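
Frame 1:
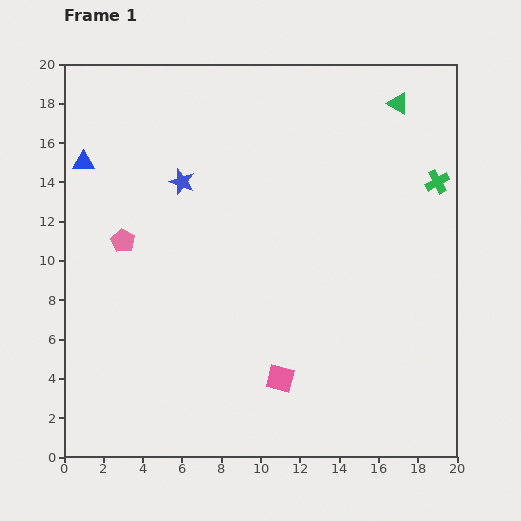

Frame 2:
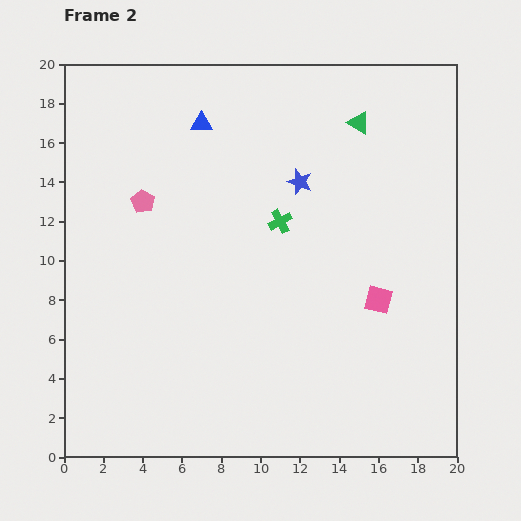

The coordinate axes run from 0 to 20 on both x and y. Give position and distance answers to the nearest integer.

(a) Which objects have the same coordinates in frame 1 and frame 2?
none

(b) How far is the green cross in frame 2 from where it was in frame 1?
8

The green cross moved from (19, 14) to (11, 12), a distance of √(8² + 2²) ≈ 8.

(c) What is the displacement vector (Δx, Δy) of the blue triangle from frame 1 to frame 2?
(6, 2)

The blue triangle was at (1, 15) in frame 1 and (7, 17) in frame 2.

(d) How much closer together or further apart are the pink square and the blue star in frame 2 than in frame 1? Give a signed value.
-4

Distance in frame 1: 11. Distance in frame 2: 7.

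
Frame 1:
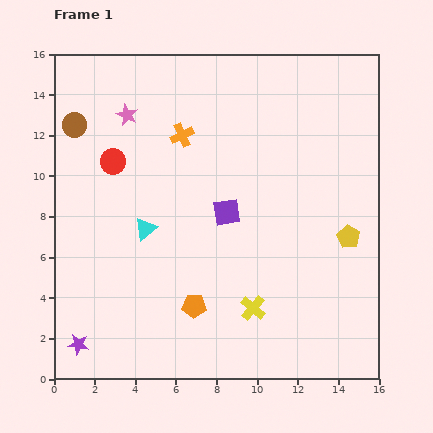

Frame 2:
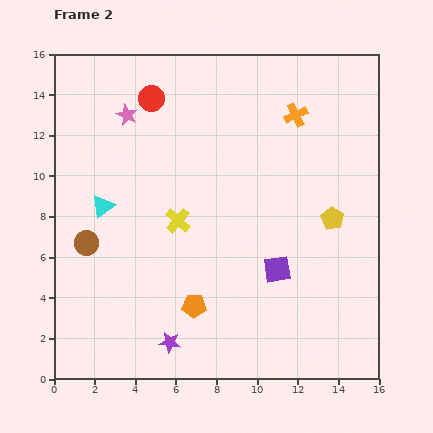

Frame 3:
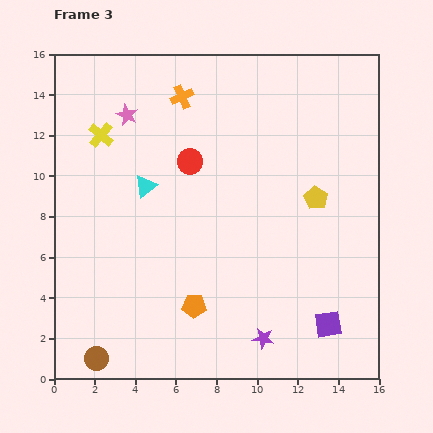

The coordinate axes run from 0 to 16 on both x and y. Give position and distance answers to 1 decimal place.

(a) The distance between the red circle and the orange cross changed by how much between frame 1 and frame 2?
+3.5

Distance in frame 1: 3.6. Distance in frame 2: 7.1.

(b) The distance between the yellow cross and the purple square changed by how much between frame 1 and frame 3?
+9.7

Distance in frame 1: 4.9. Distance in frame 3: 14.6.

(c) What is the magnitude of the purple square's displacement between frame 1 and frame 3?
7.4

The purple square moved from (8.5, 8.2) to (13.5, 2.7), a distance of √(5.0² + 5.5²) ≈ 7.4.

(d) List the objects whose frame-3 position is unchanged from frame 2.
the pink star, the orange pentagon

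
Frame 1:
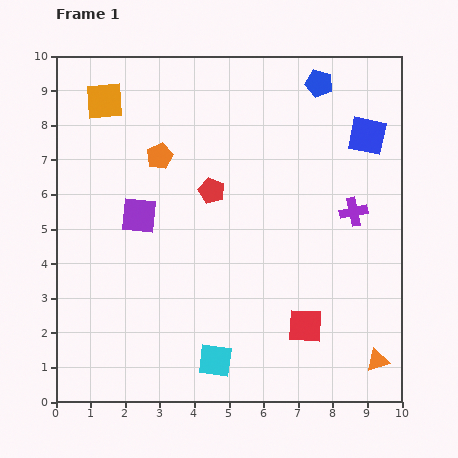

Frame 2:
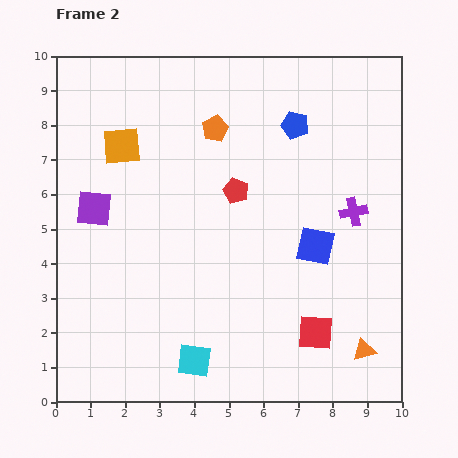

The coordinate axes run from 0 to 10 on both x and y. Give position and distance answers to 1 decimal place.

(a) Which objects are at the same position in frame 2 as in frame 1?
the purple cross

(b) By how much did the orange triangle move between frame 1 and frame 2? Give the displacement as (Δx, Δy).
(-0.4, 0.3)

The orange triangle was at (9.3, 1.2) in frame 1 and (8.9, 1.5) in frame 2.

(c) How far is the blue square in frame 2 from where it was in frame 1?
3.5

The blue square moved from (9.0, 7.7) to (7.5, 4.5), a distance of √(1.5² + 3.2²) ≈ 3.5.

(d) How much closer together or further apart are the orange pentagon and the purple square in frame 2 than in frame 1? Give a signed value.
+2.4

Distance in frame 1: 1.8. Distance in frame 2: 4.2.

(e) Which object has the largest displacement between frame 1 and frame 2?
the blue square

(moved 3.5; next 1.8)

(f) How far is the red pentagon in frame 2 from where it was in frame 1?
0.7

The red pentagon moved from (4.5, 6.1) to (5.2, 6.1), a distance of √(0.7² + 0.0²) ≈ 0.7.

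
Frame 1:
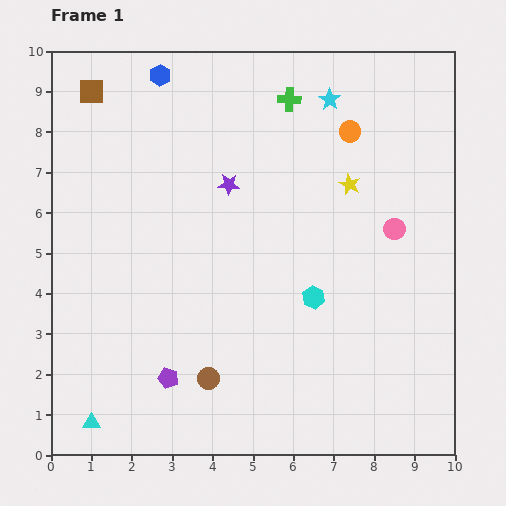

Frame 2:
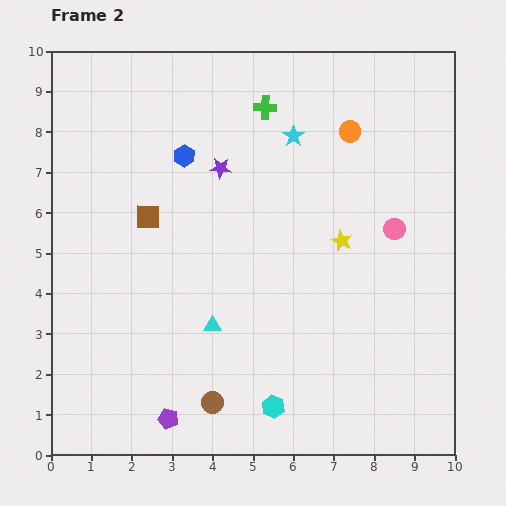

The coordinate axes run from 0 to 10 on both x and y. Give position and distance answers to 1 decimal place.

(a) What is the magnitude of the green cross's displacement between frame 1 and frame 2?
0.6

The green cross moved from (5.9, 8.8) to (5.3, 8.6), a distance of √(0.6² + 0.2²) ≈ 0.6.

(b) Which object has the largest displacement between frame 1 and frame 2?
the cyan triangle

(moved 3.8; next 3.4)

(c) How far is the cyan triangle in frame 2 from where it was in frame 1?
3.8

The cyan triangle moved from (1.0, 0.8) to (4.0, 3.2), a distance of √(3.0² + 2.4²) ≈ 3.8.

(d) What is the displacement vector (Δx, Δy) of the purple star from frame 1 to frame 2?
(-0.2, 0.4)

The purple star was at (4.4, 6.7) in frame 1 and (4.2, 7.1) in frame 2.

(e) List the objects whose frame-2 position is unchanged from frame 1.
the orange circle, the pink circle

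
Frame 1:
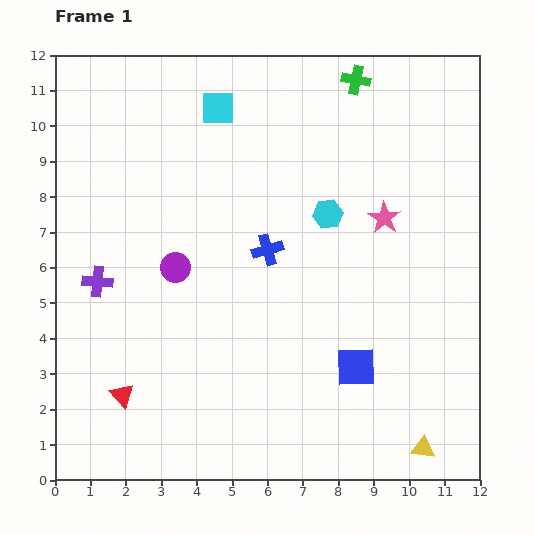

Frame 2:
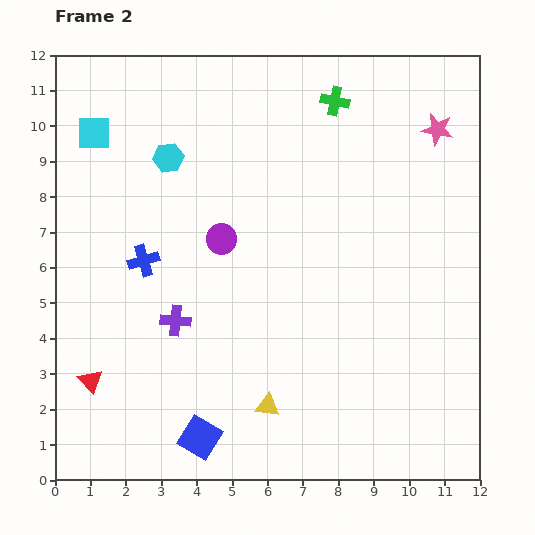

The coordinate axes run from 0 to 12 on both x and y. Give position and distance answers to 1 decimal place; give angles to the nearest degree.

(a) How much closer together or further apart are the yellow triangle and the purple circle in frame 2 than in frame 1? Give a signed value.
-3.8

Distance in frame 1: 8.7. Distance in frame 2: 4.9.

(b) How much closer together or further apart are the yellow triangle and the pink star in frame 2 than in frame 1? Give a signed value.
+2.6

Distance in frame 1: 6.6. Distance in frame 2: 9.2.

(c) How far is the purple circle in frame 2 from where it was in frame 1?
1.5

The purple circle moved from (3.4, 6.0) to (4.7, 6.8), a distance of √(1.3² + 0.8²) ≈ 1.5.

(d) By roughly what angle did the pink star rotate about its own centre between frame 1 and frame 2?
23° counter-clockwise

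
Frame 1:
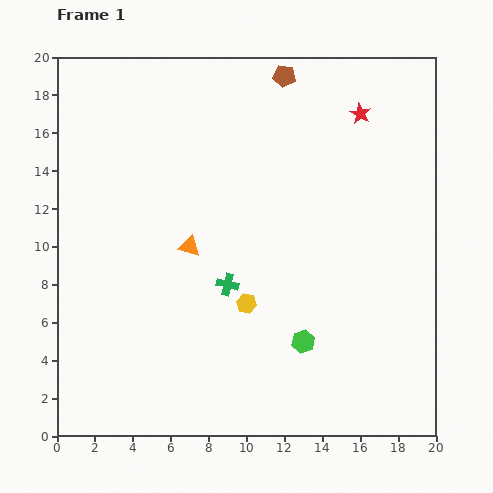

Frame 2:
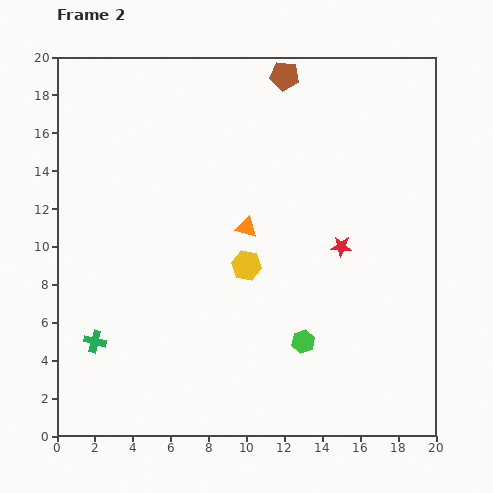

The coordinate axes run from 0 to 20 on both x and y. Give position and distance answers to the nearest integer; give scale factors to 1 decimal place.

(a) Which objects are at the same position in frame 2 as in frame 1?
the green hexagon, the brown pentagon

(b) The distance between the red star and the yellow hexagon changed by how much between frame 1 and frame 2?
-7

Distance in frame 1: 12. Distance in frame 2: 5.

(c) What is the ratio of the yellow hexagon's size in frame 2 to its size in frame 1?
1.5×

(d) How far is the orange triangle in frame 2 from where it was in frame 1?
3

The orange triangle moved from (7, 10) to (10, 11), a distance of √(3² + 1²) ≈ 3.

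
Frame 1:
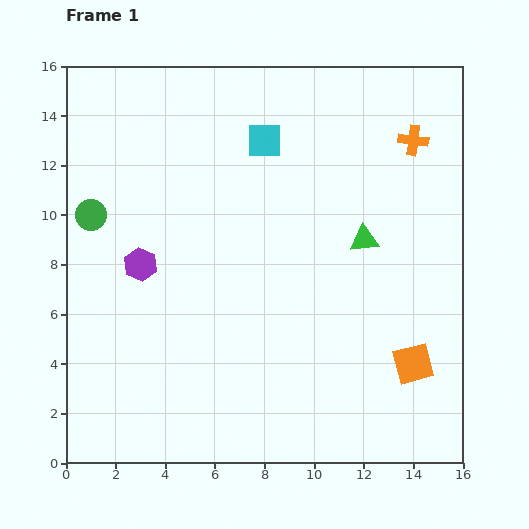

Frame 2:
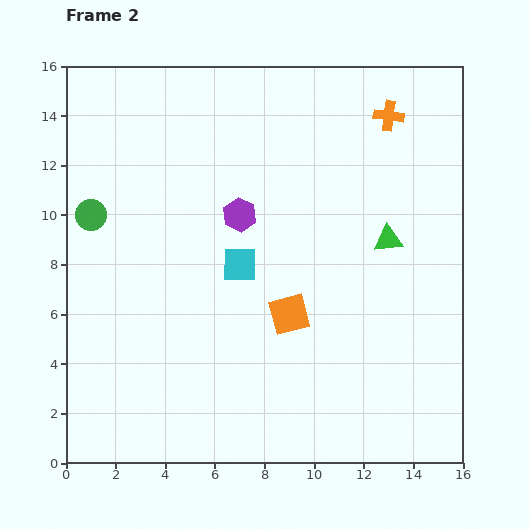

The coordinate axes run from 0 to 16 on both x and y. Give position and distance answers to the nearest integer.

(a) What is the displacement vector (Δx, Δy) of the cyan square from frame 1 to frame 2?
(-1, -5)

The cyan square was at (8, 13) in frame 1 and (7, 8) in frame 2.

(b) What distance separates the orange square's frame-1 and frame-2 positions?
5

The orange square moved from (14, 4) to (9, 6), a distance of √(5² + 2²) ≈ 5.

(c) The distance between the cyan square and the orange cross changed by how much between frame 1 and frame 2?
+2

Distance in frame 1: 6. Distance in frame 2: 8.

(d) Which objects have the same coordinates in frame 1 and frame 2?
the green circle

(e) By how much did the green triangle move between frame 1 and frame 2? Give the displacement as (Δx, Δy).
(1, 0)

The green triangle was at (12, 9) in frame 1 and (13, 9) in frame 2.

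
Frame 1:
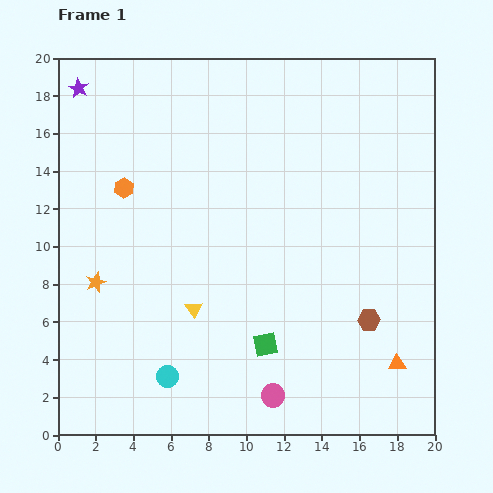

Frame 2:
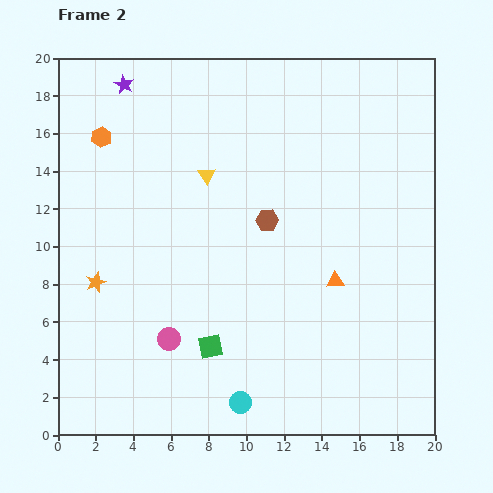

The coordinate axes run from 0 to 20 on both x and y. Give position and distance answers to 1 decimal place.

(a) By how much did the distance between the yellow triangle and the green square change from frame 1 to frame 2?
+4.9

Distance in frame 1: 4.2. Distance in frame 2: 9.1.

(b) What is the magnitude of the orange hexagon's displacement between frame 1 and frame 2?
3.0

The orange hexagon moved from (3.5, 13.1) to (2.3, 15.8), a distance of √(1.2² + 2.7²) ≈ 3.0.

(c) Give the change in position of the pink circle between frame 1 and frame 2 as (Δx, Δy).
(-5.5, 3.0)

The pink circle was at (11.4, 2.1) in frame 1 and (5.9, 5.1) in frame 2.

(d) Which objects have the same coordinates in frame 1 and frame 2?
the orange star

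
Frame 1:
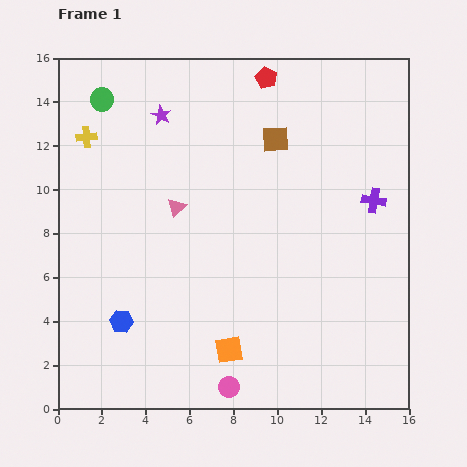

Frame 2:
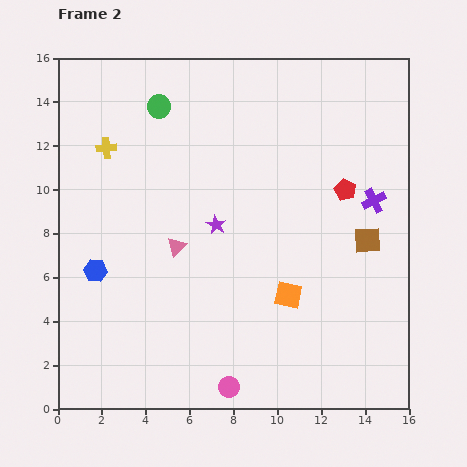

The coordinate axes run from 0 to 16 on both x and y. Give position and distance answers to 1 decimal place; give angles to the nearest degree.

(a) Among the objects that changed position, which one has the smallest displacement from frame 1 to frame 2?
the yellow cross

(moved 1.0)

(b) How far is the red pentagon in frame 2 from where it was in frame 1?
6.2

The red pentagon moved from (9.5, 15.1) to (13.1, 10.0), a distance of √(3.6² + 5.1²) ≈ 6.2.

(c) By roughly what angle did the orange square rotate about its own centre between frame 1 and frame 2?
22° clockwise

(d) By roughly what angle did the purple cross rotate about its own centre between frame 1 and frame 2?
36° counter-clockwise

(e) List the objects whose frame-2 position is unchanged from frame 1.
the pink circle, the purple cross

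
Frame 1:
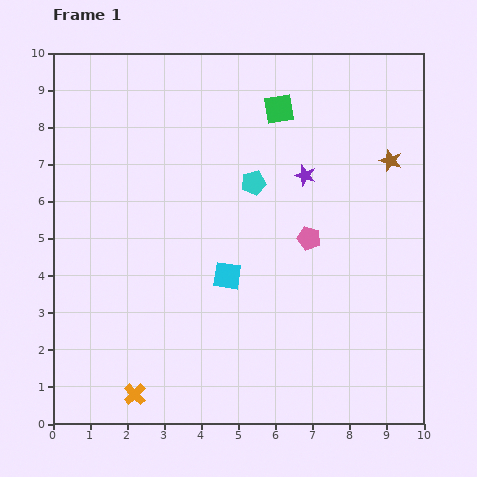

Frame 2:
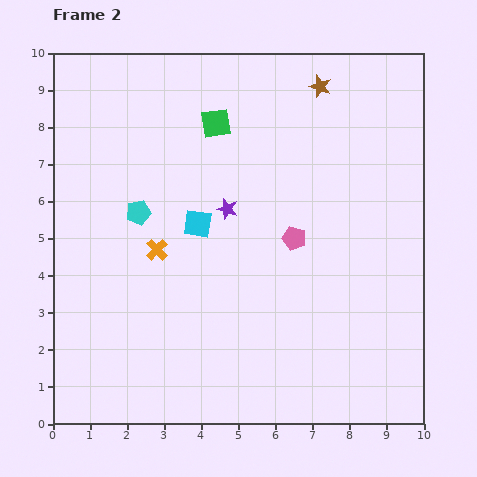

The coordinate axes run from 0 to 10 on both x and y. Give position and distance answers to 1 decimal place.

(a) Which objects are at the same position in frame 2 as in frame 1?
none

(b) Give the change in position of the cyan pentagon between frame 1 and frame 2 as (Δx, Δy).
(-3.1, -0.8)

The cyan pentagon was at (5.4, 6.5) in frame 1 and (2.3, 5.7) in frame 2.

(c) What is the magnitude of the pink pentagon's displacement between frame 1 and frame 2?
0.4

The pink pentagon moved from (6.9, 5.0) to (6.5, 5.0), a distance of √(0.4² + 0.0²) ≈ 0.4.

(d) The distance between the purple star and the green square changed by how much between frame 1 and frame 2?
+0.4

Distance in frame 1: 1.9. Distance in frame 2: 2.3.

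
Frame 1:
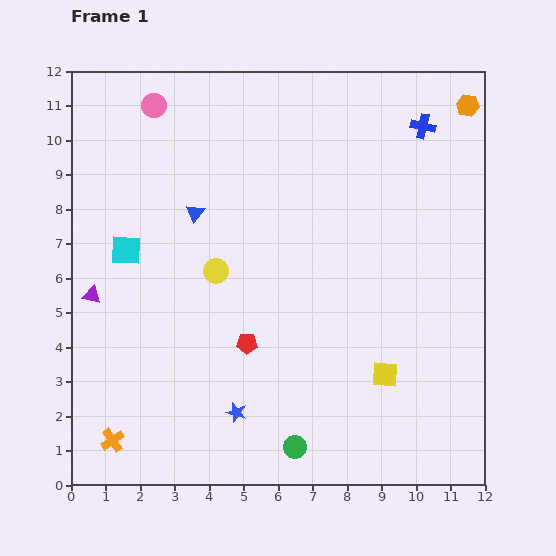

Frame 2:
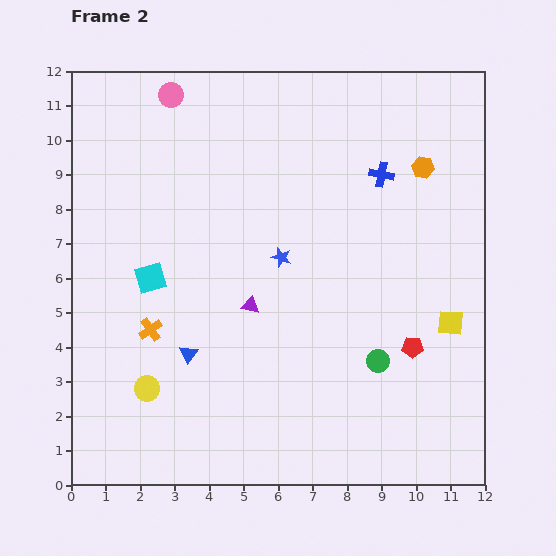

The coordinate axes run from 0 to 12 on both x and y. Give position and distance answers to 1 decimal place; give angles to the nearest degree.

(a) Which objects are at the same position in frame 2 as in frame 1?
none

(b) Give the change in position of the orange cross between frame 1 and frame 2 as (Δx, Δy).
(1.1, 3.2)

The orange cross was at (1.2, 1.3) in frame 1 and (2.3, 4.5) in frame 2.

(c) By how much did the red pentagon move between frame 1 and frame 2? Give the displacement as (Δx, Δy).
(4.8, -0.1)

The red pentagon was at (5.1, 4.1) in frame 1 and (9.9, 4.0) in frame 2.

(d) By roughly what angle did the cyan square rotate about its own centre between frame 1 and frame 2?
18° counter-clockwise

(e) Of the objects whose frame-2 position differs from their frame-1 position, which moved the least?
the pink circle

(moved 0.6)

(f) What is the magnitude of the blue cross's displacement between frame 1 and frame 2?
1.8

The blue cross moved from (10.2, 10.4) to (9.0, 9.0), a distance of √(1.2² + 1.4²) ≈ 1.8.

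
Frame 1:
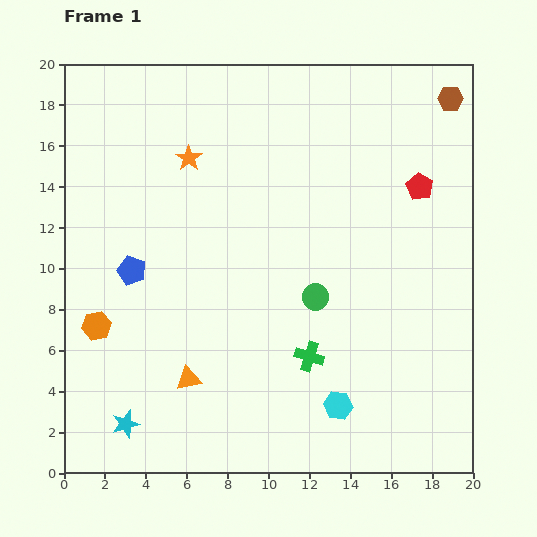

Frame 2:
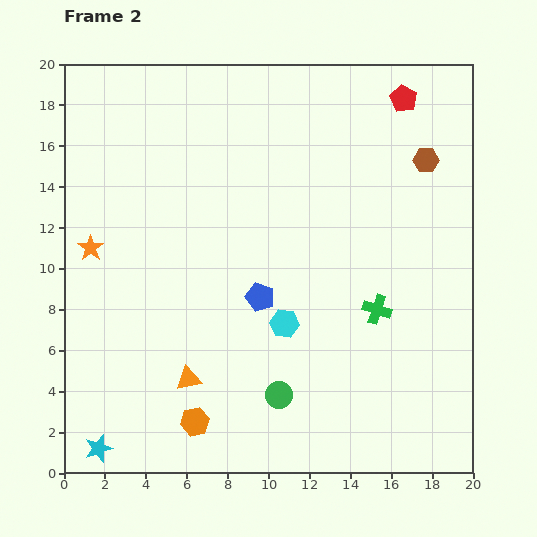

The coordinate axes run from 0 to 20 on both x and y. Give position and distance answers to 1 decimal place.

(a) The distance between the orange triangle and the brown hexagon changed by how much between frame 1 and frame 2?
-2.9

Distance in frame 1: 18.7. Distance in frame 2: 15.8.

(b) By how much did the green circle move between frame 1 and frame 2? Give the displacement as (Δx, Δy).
(-1.8, -4.8)

The green circle was at (12.3, 8.6) in frame 1 and (10.5, 3.8) in frame 2.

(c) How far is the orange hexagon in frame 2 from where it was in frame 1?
6.7

The orange hexagon moved from (1.6, 7.2) to (6.4, 2.5), a distance of √(4.8² + 4.7²) ≈ 6.7.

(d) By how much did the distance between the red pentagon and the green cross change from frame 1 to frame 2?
+0.5

Distance in frame 1: 9.9. Distance in frame 2: 10.4.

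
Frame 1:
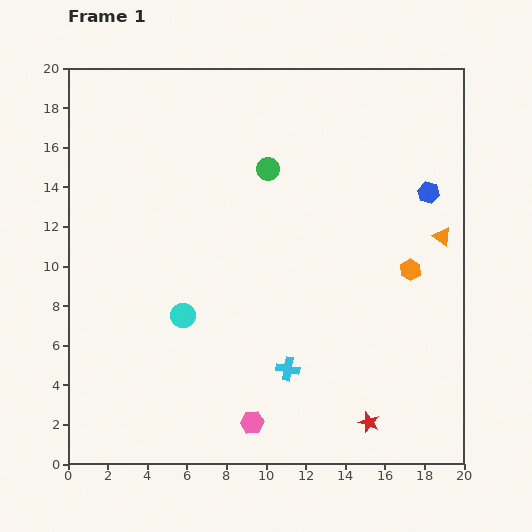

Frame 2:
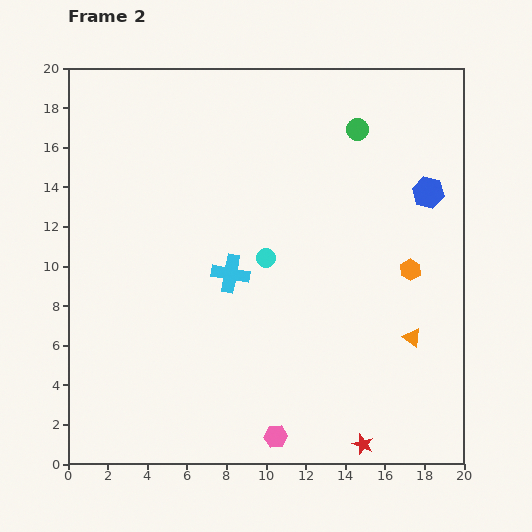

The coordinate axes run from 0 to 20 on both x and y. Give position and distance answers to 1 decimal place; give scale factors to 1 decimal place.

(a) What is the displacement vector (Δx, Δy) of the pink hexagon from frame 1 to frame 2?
(1.2, -0.7)

The pink hexagon was at (9.3, 2.1) in frame 1 and (10.5, 1.4) in frame 2.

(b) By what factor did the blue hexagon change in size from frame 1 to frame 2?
1.5×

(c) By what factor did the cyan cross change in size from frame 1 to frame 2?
1.6×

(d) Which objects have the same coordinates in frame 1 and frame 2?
the blue hexagon, the orange hexagon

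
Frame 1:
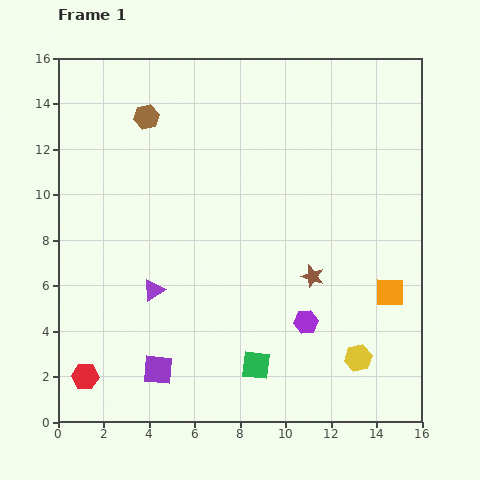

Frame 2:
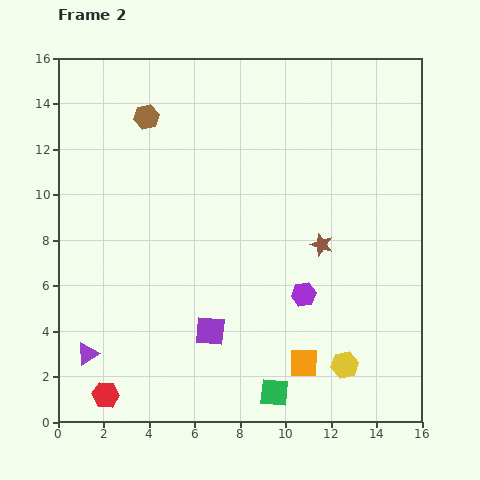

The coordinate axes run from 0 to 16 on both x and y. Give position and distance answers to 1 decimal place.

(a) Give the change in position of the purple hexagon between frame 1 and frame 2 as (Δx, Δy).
(-0.1, 1.2)

The purple hexagon was at (10.9, 4.4) in frame 1 and (10.8, 5.6) in frame 2.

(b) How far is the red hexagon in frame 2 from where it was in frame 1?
1.2

The red hexagon moved from (1.2, 2.0) to (2.1, 1.2), a distance of √(0.9² + 0.8²) ≈ 1.2.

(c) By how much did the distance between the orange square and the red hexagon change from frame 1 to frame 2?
-5.1

Distance in frame 1: 13.9. Distance in frame 2: 8.8.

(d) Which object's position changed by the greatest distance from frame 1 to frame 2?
the orange square

(moved 4.9; next 4.0)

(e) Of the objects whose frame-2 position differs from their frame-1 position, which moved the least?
the yellow hexagon

(moved 0.7)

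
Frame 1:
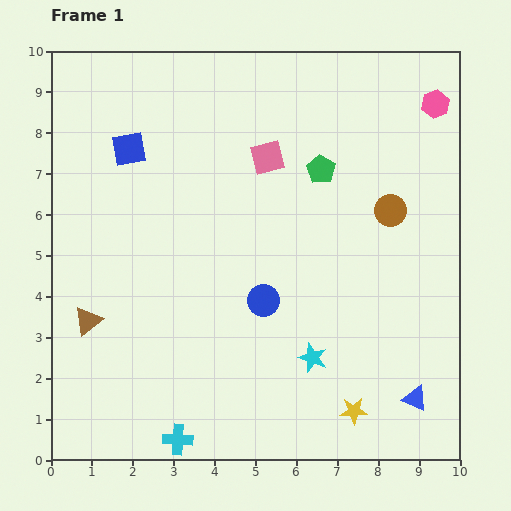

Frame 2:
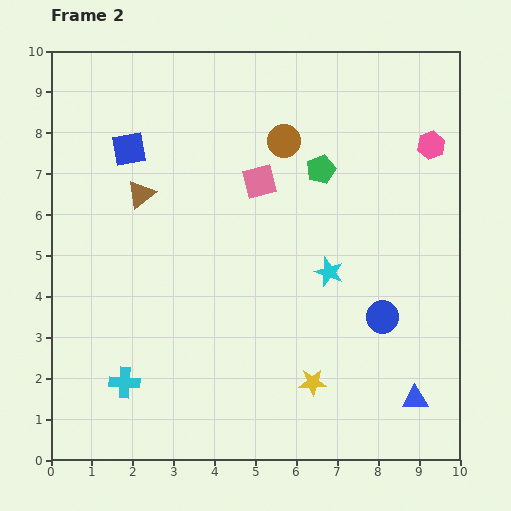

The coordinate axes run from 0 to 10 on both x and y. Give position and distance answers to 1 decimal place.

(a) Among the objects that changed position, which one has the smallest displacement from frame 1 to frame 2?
the pink square

(moved 0.6)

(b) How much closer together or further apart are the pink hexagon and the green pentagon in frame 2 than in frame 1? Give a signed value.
-0.4

Distance in frame 1: 3.2. Distance in frame 2: 2.8.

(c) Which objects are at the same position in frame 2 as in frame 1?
the blue triangle, the blue square, the green pentagon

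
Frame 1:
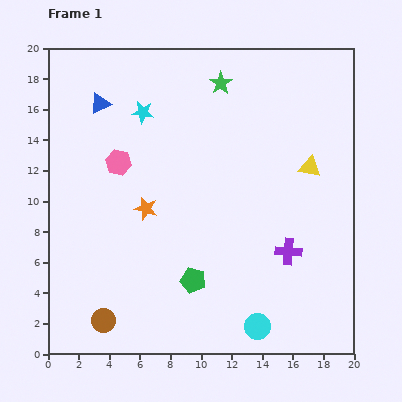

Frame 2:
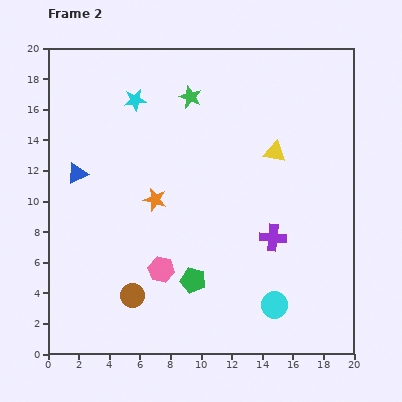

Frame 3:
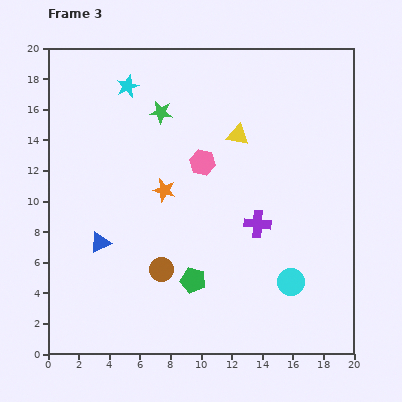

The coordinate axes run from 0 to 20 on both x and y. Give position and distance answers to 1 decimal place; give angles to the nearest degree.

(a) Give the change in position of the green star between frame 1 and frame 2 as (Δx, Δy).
(-2.0, -0.9)

The green star was at (11.3, 17.7) in frame 1 and (9.3, 16.8) in frame 2.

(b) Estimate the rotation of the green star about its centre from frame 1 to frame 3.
31° counter-clockwise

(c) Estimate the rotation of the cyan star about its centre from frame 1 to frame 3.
30° counter-clockwise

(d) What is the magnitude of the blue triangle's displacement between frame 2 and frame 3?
4.7

The blue triangle moved from (1.9, 11.8) to (3.4, 7.3), a distance of √(1.5² + 4.5²) ≈ 4.7.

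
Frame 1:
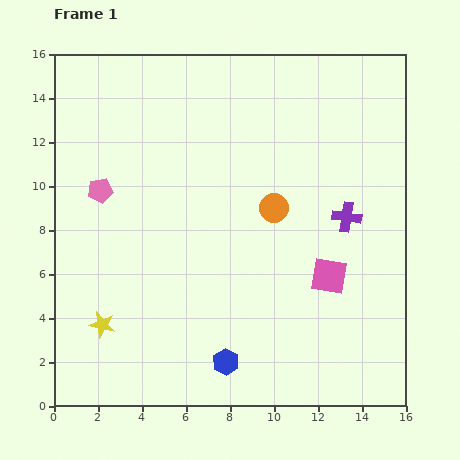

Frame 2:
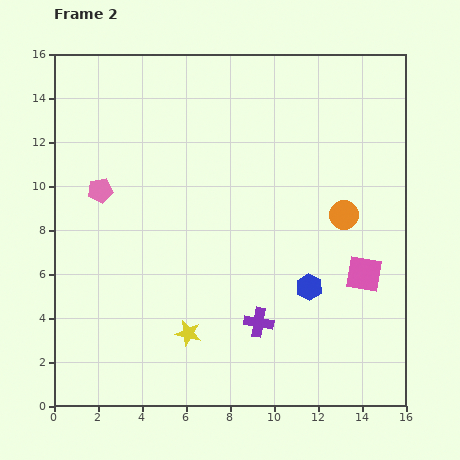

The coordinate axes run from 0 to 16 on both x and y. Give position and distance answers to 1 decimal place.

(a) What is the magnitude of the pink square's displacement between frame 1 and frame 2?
1.6

The pink square moved from (12.5, 5.9) to (14.1, 6.0), a distance of √(1.6² + 0.1²) ≈ 1.6.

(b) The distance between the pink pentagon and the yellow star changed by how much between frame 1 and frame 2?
+1.5

Distance in frame 1: 6.1. Distance in frame 2: 7.6.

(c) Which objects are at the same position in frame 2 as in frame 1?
the pink pentagon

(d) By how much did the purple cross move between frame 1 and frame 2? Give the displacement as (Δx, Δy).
(-4.0, -4.8)

The purple cross was at (13.3, 8.6) in frame 1 and (9.3, 3.8) in frame 2.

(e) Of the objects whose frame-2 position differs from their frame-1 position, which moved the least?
the pink square

(moved 1.6)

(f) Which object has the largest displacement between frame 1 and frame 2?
the purple cross

(moved 6.2; next 5.1)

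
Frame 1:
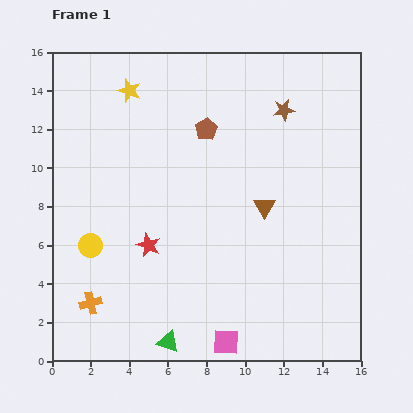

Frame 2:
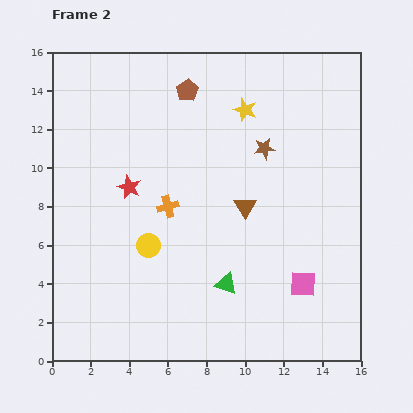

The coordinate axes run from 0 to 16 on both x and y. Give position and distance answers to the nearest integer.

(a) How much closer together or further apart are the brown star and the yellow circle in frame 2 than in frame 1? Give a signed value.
-4

Distance in frame 1: 12. Distance in frame 2: 8.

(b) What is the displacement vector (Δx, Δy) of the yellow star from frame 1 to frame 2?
(6, -1)

The yellow star was at (4, 14) in frame 1 and (10, 13) in frame 2.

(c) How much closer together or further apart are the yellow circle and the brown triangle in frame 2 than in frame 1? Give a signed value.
-4

Distance in frame 1: 9. Distance in frame 2: 5.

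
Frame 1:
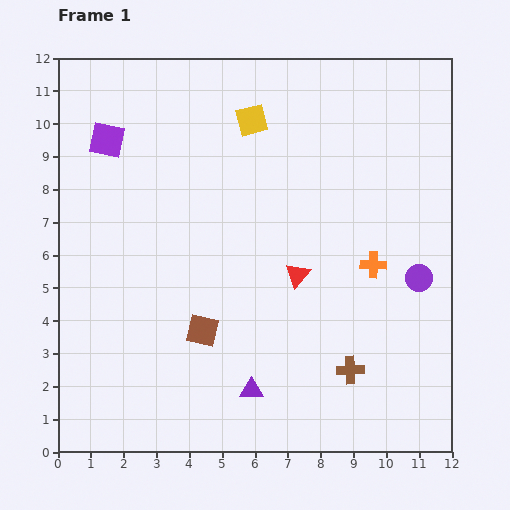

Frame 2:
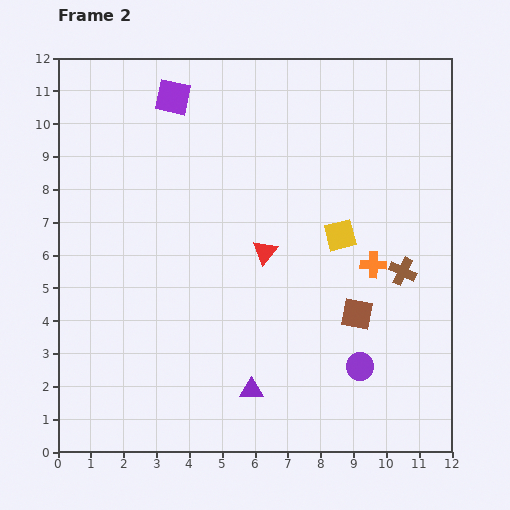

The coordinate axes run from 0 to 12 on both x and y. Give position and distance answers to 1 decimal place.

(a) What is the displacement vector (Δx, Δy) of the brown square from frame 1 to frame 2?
(4.7, 0.5)

The brown square was at (4.4, 3.7) in frame 1 and (9.1, 4.2) in frame 2.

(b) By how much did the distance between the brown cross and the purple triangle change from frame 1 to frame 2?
+2.7

Distance in frame 1: 3.1. Distance in frame 2: 5.8.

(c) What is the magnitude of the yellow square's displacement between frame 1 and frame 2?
4.4

The yellow square moved from (5.9, 10.1) to (8.6, 6.6), a distance of √(2.7² + 3.5²) ≈ 4.4.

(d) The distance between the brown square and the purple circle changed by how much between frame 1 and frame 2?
-5.2

Distance in frame 1: 6.8. Distance in frame 2: 1.6.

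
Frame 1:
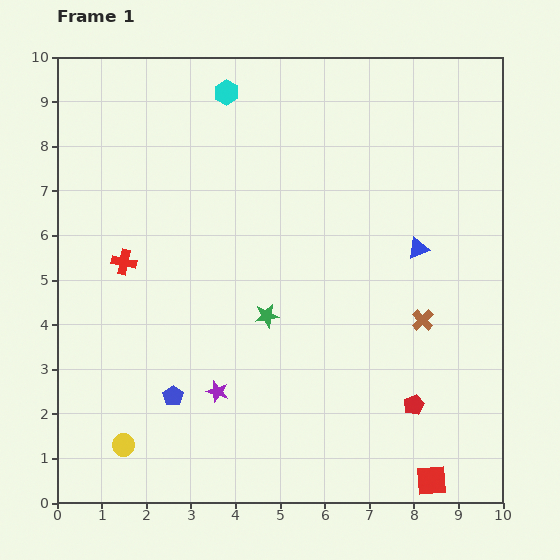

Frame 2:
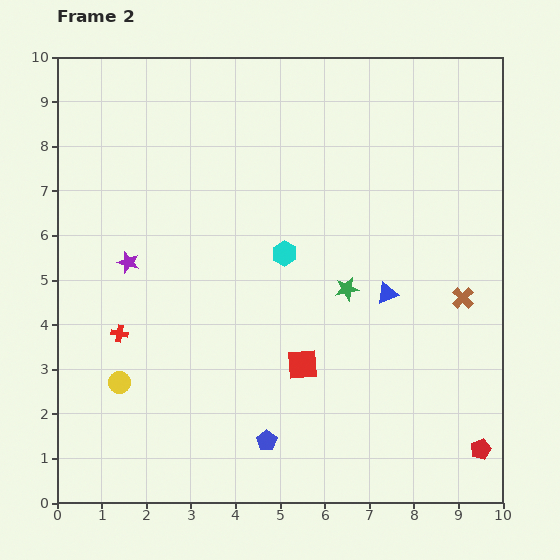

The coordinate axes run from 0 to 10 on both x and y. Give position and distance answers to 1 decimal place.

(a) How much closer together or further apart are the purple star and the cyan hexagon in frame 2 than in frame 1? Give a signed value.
-3.2

Distance in frame 1: 6.7. Distance in frame 2: 3.5.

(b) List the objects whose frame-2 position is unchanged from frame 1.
none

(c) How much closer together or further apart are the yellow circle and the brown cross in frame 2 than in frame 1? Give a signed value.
+0.6

Distance in frame 1: 7.3. Distance in frame 2: 7.9.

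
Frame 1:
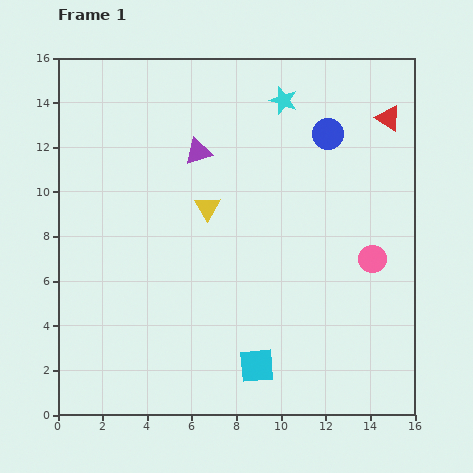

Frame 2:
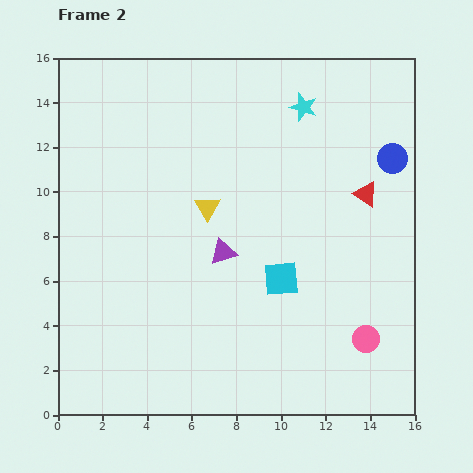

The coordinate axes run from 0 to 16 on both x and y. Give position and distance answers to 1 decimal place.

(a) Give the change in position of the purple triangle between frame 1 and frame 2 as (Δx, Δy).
(1.1, -4.5)

The purple triangle was at (6.3, 11.8) in frame 1 and (7.4, 7.3) in frame 2.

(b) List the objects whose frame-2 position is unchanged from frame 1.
the yellow triangle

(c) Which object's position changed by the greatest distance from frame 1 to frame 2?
the purple triangle

(moved 4.6; next 4.1)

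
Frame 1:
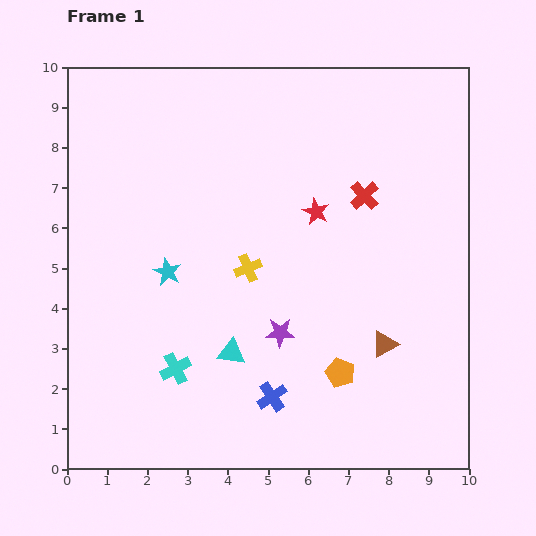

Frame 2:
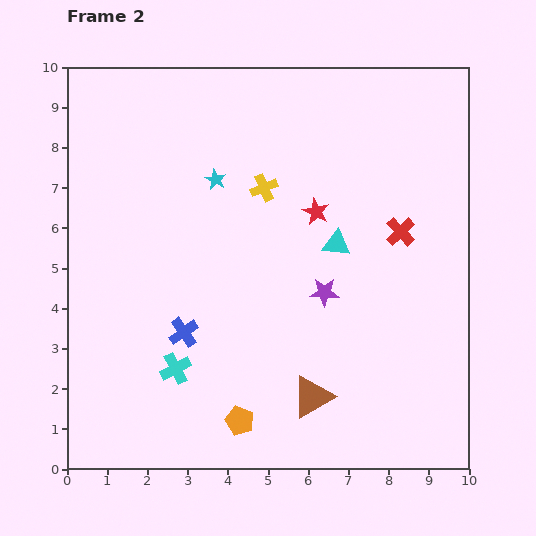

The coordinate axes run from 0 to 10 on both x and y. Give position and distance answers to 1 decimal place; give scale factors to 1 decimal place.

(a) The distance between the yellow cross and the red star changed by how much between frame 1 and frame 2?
-0.8

Distance in frame 1: 2.2. Distance in frame 2: 1.4.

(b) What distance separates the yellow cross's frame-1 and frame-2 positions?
2.0

The yellow cross moved from (4.5, 5.0) to (4.9, 7.0), a distance of √(0.4² + 2.0²) ≈ 2.0.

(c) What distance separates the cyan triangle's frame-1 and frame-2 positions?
3.7

The cyan triangle moved from (4.1, 2.9) to (6.7, 5.6), a distance of √(2.6² + 2.7²) ≈ 3.7.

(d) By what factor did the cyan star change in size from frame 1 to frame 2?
0.7×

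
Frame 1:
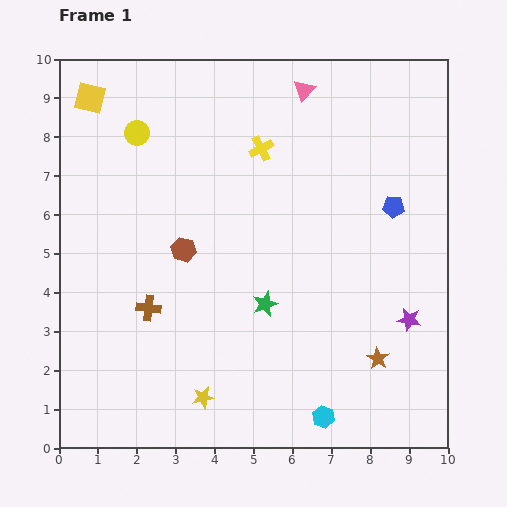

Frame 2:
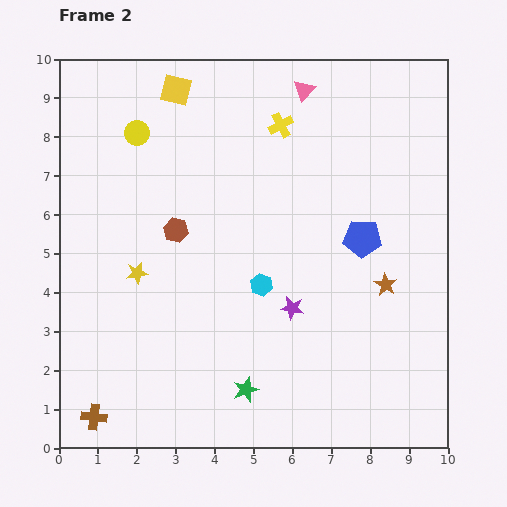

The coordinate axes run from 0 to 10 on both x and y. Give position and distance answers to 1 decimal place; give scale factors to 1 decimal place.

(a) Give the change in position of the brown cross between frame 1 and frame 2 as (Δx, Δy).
(-1.4, -2.8)

The brown cross was at (2.3, 3.6) in frame 1 and (0.9, 0.8) in frame 2.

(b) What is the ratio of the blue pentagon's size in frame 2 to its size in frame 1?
1.7×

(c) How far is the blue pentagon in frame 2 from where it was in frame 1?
1.1

The blue pentagon moved from (8.6, 6.2) to (7.8, 5.4), a distance of √(0.8² + 0.8²) ≈ 1.1.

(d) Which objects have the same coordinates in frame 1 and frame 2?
the pink triangle, the yellow circle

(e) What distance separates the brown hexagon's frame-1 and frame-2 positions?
0.5

The brown hexagon moved from (3.2, 5.1) to (3.0, 5.6), a distance of √(0.2² + 0.5²) ≈ 0.5.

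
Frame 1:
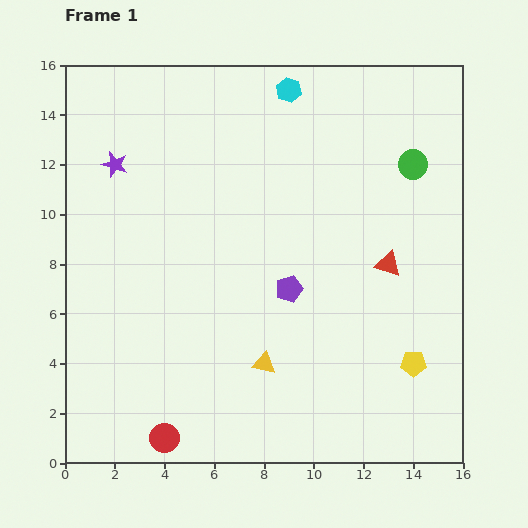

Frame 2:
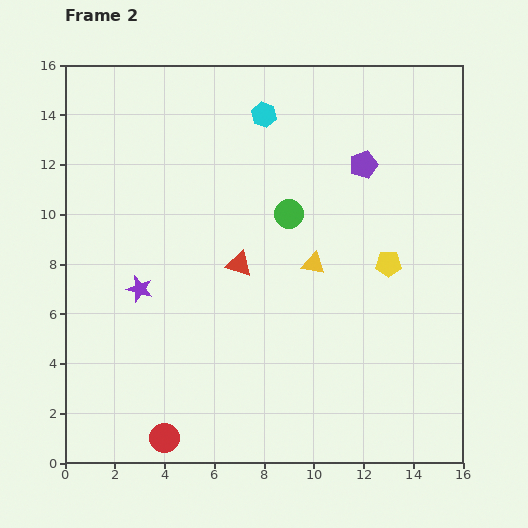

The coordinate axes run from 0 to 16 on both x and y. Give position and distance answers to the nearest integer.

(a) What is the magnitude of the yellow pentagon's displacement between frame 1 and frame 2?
4

The yellow pentagon moved from (14, 4) to (13, 8), a distance of √(1² + 4²) ≈ 4.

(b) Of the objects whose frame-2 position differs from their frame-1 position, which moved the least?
the cyan hexagon

(moved 1)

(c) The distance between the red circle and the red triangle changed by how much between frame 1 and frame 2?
-3

Distance in frame 1: 11. Distance in frame 2: 8.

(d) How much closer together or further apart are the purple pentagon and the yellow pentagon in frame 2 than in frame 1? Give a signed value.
-2

Distance in frame 1: 6. Distance in frame 2: 4.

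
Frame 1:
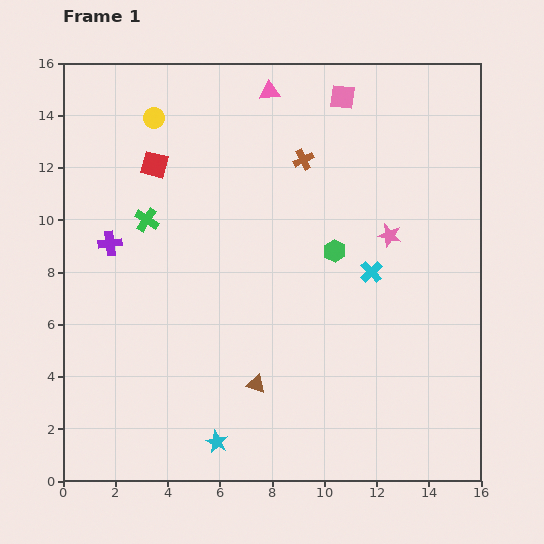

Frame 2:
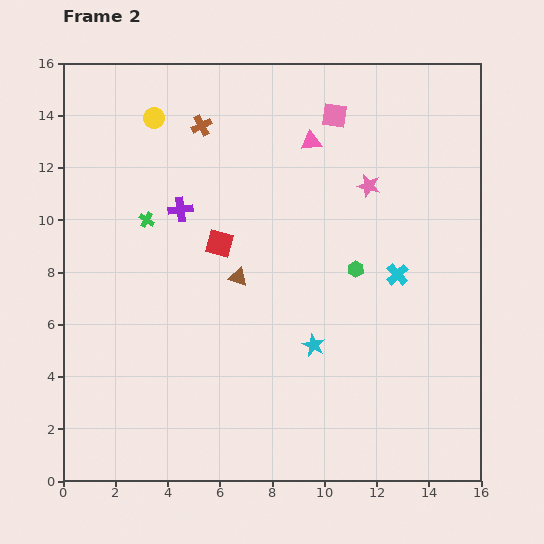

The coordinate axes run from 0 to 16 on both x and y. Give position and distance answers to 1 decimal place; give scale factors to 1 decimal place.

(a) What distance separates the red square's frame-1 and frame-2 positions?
3.9

The red square moved from (3.5, 12.1) to (6.0, 9.1), a distance of √(2.5² + 3.0²) ≈ 3.9.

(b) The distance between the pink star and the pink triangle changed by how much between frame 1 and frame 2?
-4.4

Distance in frame 1: 7.2. Distance in frame 2: 2.8.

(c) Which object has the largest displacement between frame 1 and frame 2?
the cyan star

(moved 5.2; next 4.2)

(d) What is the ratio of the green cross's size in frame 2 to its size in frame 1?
0.6×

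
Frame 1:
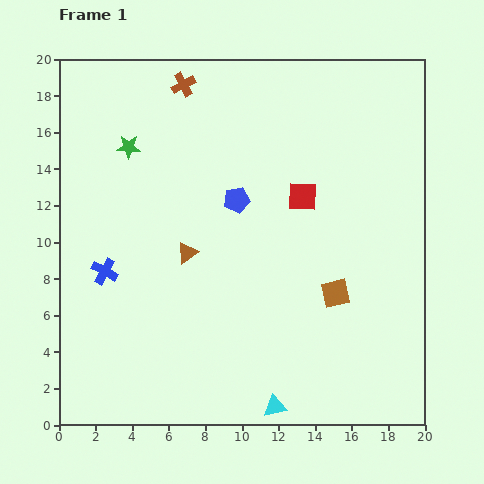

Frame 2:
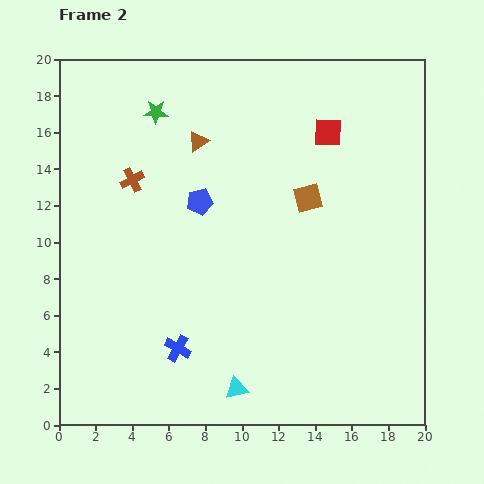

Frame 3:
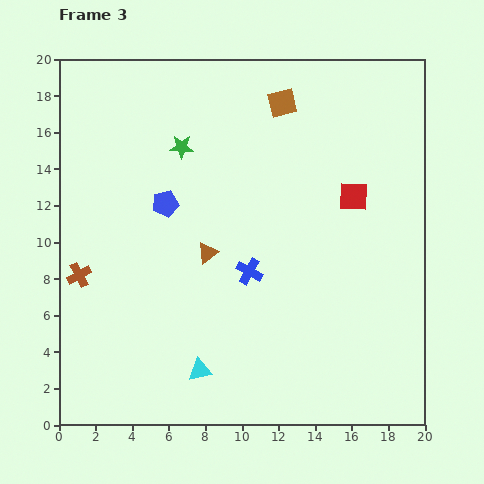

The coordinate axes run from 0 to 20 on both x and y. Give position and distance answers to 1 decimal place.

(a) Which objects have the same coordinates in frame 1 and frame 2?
none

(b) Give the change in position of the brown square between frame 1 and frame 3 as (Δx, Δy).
(-2.9, 10.4)

The brown square was at (15.1, 7.2) in frame 1 and (12.2, 17.6) in frame 3.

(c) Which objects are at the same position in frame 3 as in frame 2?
none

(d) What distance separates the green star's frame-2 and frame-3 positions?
2.4

The green star moved from (5.3, 17.1) to (6.7, 15.2), a distance of √(1.4² + 1.9²) ≈ 2.4.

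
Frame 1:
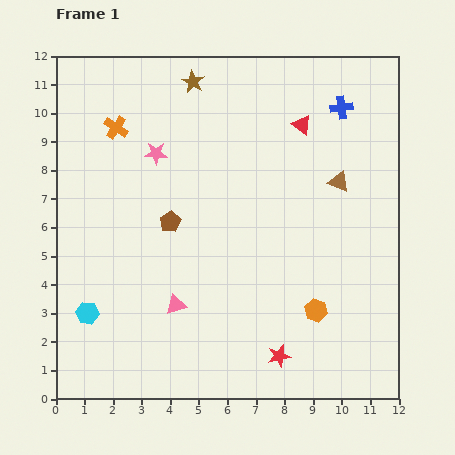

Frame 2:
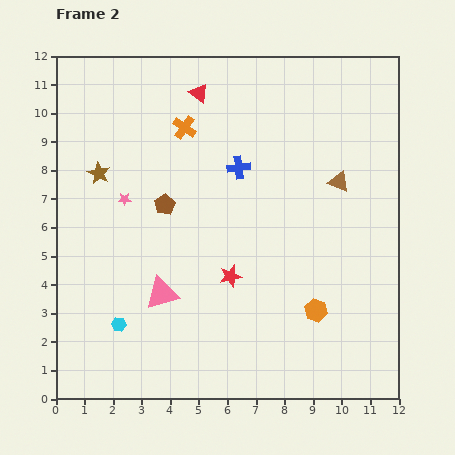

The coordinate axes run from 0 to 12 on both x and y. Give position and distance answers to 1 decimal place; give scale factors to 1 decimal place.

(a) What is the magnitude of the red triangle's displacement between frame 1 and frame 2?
3.8

The red triangle moved from (8.6, 9.6) to (5.0, 10.7), a distance of √(3.6² + 1.1²) ≈ 3.8.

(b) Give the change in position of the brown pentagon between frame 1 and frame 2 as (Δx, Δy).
(-0.2, 0.6)

The brown pentagon was at (4.0, 6.2) in frame 1 and (3.8, 6.8) in frame 2.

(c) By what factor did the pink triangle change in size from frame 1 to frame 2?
1.6×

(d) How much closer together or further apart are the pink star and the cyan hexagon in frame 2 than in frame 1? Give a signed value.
-1.7

Distance in frame 1: 6.1. Distance in frame 2: 4.4.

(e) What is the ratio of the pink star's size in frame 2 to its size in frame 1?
0.6×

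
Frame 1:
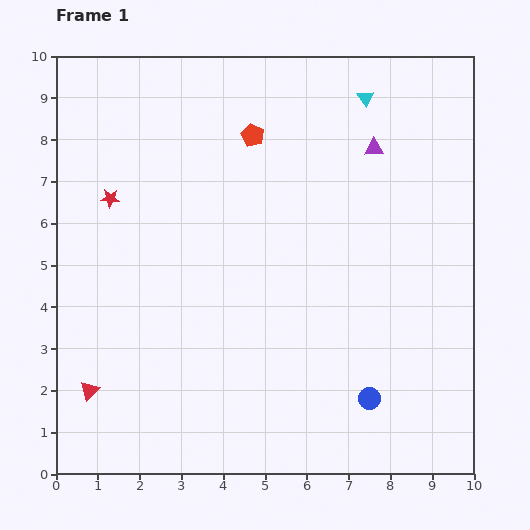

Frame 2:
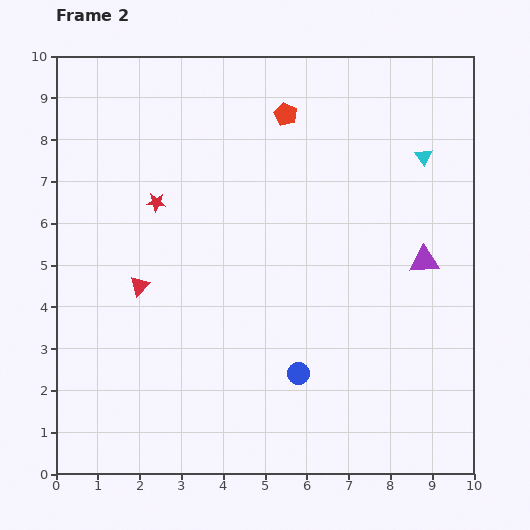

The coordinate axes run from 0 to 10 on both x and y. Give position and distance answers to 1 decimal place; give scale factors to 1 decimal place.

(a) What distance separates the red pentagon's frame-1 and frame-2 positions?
0.9

The red pentagon moved from (4.7, 8.1) to (5.5, 8.6), a distance of √(0.8² + 0.5²) ≈ 0.9.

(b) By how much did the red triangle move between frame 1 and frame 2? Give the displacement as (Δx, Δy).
(1.2, 2.5)

The red triangle was at (0.8, 2.0) in frame 1 and (2.0, 4.5) in frame 2.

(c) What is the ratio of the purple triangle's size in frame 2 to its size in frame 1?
1.5×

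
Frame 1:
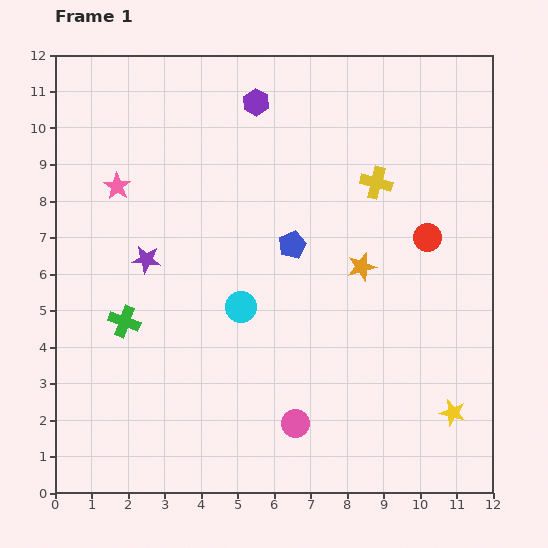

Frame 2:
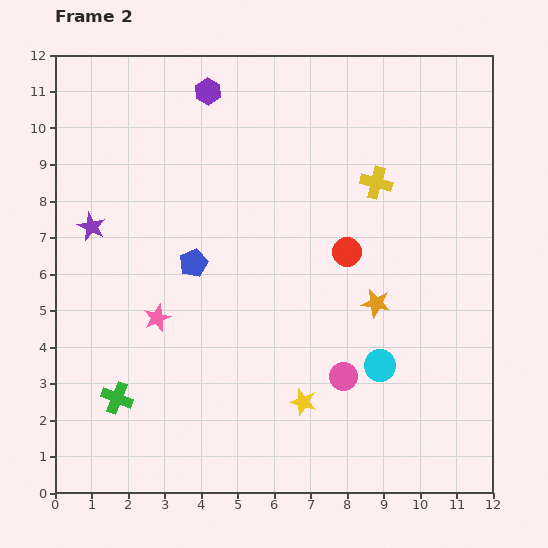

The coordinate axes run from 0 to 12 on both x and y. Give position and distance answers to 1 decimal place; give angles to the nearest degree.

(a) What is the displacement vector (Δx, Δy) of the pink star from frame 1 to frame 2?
(1.1, -3.6)

The pink star was at (1.7, 8.4) in frame 1 and (2.8, 4.8) in frame 2.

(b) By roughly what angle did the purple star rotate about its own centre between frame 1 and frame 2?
19° clockwise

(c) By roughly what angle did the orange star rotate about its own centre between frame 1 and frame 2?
25° clockwise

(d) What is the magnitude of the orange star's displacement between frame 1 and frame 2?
1.1

The orange star moved from (8.4, 6.2) to (8.8, 5.2), a distance of √(0.4² + 1.0²) ≈ 1.1.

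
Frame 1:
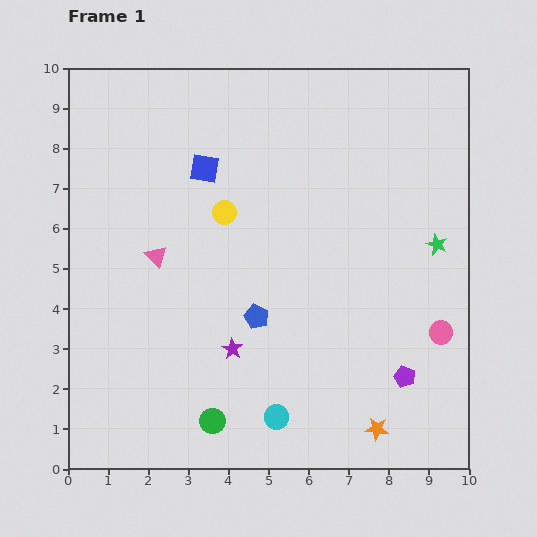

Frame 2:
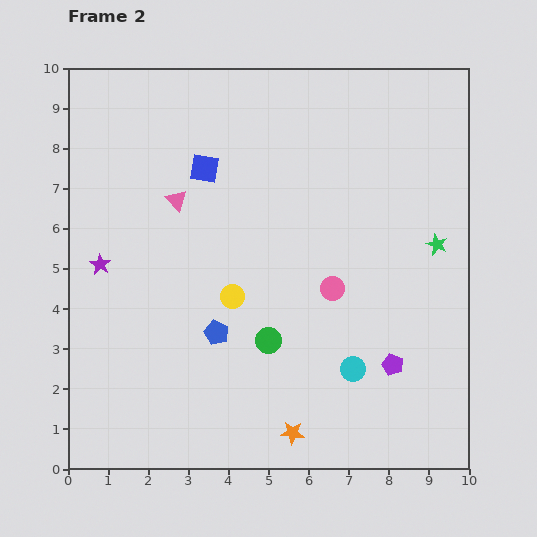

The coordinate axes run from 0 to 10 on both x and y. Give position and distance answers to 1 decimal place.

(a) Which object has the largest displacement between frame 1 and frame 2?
the purple star

(moved 3.9; next 2.9)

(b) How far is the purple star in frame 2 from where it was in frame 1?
3.9

The purple star moved from (4.1, 3.0) to (0.8, 5.1), a distance of √(3.3² + 2.1²) ≈ 3.9.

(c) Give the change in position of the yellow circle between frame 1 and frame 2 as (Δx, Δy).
(0.2, -2.1)

The yellow circle was at (3.9, 6.4) in frame 1 and (4.1, 4.3) in frame 2.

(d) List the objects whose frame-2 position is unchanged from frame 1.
the green star, the blue square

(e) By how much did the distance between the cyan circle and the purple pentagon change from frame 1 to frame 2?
-2.4

Distance in frame 1: 3.4. Distance in frame 2: 1.0.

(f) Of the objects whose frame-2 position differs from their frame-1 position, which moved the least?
the purple pentagon

(moved 0.4)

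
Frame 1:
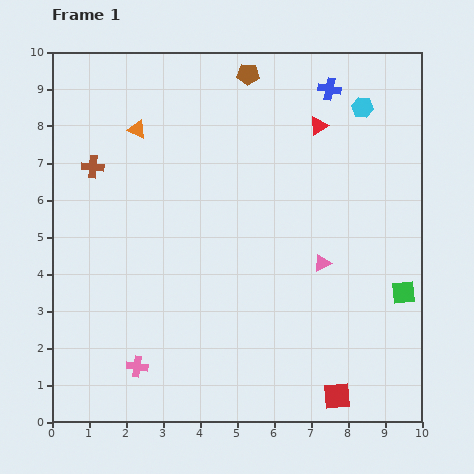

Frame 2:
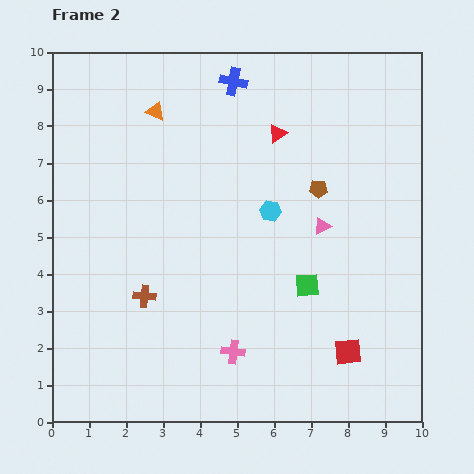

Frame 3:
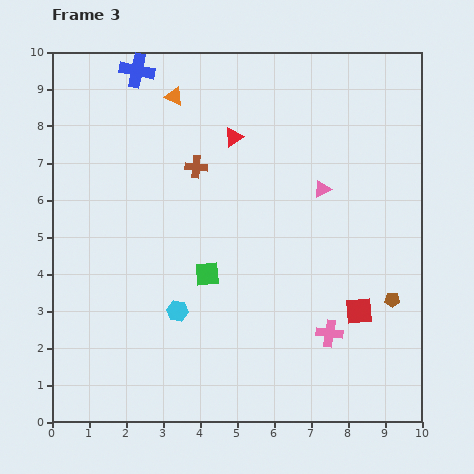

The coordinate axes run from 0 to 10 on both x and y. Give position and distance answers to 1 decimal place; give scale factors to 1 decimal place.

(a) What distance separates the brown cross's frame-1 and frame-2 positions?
3.8

The brown cross moved from (1.1, 6.9) to (2.5, 3.4), a distance of √(1.4² + 3.5²) ≈ 3.8.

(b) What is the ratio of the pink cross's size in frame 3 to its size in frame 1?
1.3×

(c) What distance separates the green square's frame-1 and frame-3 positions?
5.3

The green square moved from (9.5, 3.5) to (4.2, 4.0), a distance of √(5.3² + 0.5²) ≈ 5.3.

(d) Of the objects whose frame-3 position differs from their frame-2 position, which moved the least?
the orange triangle

(moved 0.6)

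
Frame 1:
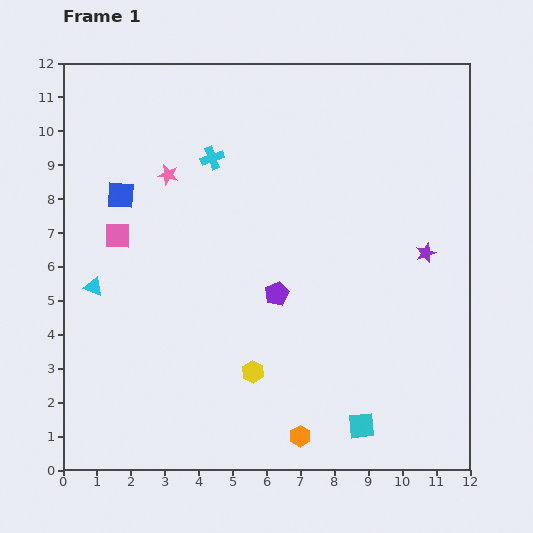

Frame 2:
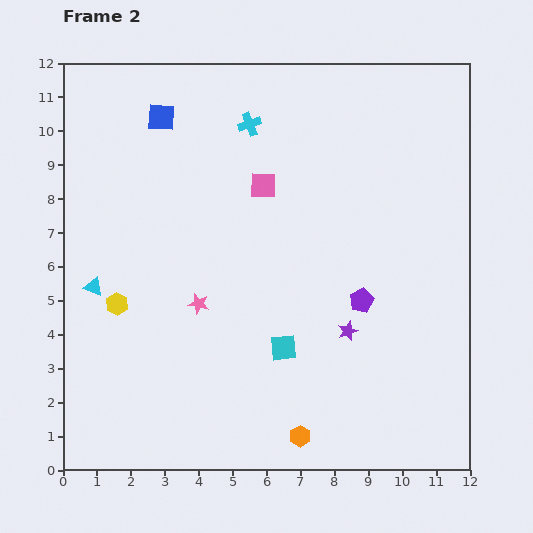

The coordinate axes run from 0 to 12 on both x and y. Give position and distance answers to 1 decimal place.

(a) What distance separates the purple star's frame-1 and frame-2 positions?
3.3

The purple star moved from (10.7, 6.4) to (8.4, 4.1), a distance of √(2.3² + 2.3²) ≈ 3.3.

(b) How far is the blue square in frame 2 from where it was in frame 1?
2.6

The blue square moved from (1.7, 8.1) to (2.9, 10.4), a distance of √(1.2² + 2.3²) ≈ 2.6.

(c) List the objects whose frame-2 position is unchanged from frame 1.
the orange hexagon, the cyan triangle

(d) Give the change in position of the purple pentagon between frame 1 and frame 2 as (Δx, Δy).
(2.5, -0.2)

The purple pentagon was at (6.3, 5.2) in frame 1 and (8.8, 5.0) in frame 2.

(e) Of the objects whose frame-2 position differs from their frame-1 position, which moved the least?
the cyan cross

(moved 1.5)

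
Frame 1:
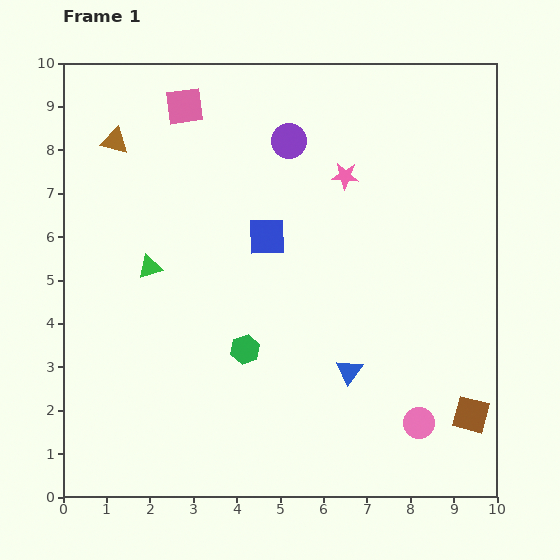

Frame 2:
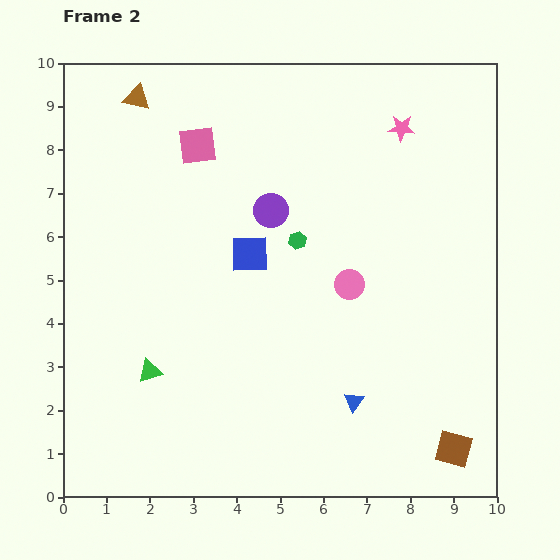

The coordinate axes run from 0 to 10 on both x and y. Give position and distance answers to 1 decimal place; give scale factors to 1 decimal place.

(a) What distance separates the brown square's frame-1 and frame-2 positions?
0.9

The brown square moved from (9.4, 1.9) to (9.0, 1.1), a distance of √(0.4² + 0.8²) ≈ 0.9.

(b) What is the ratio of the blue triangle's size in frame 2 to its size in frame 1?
0.8×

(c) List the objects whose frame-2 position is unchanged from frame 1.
none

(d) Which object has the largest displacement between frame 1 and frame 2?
the pink circle

(moved 3.6; next 2.8)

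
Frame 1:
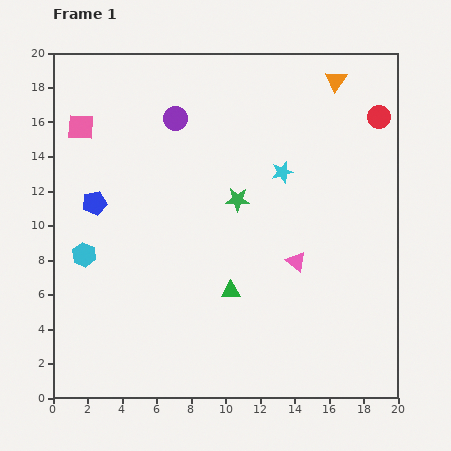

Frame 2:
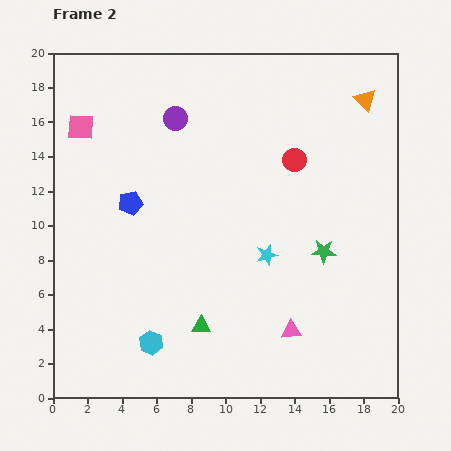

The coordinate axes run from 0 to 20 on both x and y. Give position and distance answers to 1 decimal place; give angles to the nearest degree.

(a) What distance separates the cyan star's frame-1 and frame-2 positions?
4.9

The cyan star moved from (13.3, 13.1) to (12.4, 8.3), a distance of √(0.9² + 4.8²) ≈ 4.9.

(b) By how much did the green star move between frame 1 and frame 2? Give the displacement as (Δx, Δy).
(5.0, -3.0)

The green star was at (10.7, 11.5) in frame 1 and (15.7, 8.5) in frame 2.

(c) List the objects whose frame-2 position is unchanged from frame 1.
the pink square, the purple circle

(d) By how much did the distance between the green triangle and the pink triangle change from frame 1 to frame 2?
+1.0

Distance in frame 1: 4.2. Distance in frame 2: 5.2.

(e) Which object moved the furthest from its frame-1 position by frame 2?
the cyan hexagon

(moved 6.4; next 5.8)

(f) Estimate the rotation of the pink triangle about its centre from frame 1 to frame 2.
43° counter-clockwise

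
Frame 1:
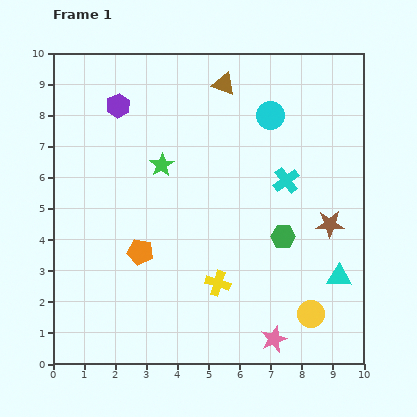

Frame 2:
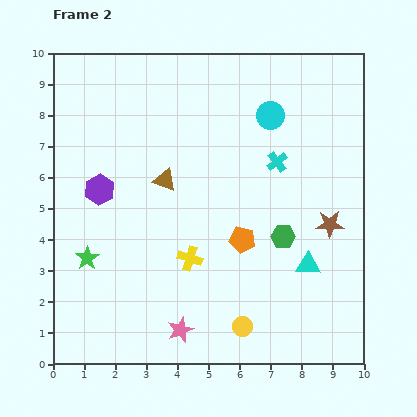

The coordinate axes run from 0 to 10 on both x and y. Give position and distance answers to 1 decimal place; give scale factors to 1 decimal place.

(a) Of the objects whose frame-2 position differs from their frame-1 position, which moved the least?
the cyan cross

(moved 0.7)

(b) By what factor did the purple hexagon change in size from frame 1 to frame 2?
1.3×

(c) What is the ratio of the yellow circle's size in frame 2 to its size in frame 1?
0.8×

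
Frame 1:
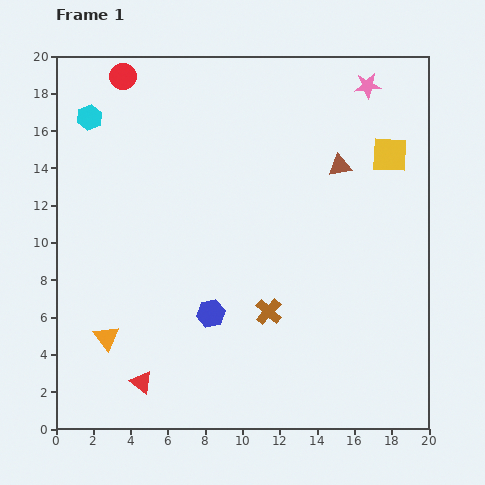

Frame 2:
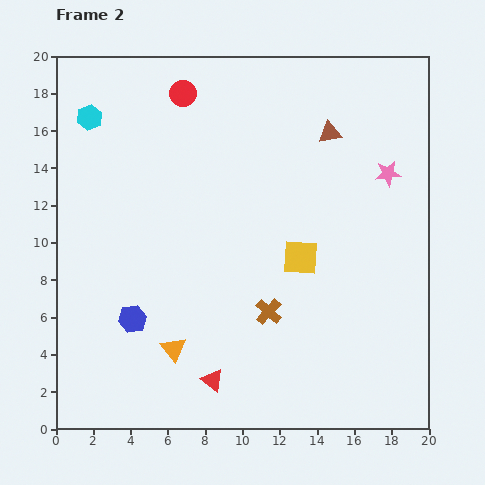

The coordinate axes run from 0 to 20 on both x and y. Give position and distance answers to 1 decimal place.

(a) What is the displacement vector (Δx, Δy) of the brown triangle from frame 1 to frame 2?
(-0.5, 1.8)

The brown triangle was at (15.2, 14.1) in frame 1 and (14.7, 15.9) in frame 2.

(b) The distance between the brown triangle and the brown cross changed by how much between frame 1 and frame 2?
+1.5

Distance in frame 1: 8.7. Distance in frame 2: 10.2.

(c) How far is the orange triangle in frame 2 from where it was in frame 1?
3.6

The orange triangle moved from (2.7, 4.9) to (6.3, 4.3), a distance of √(3.6² + 0.6²) ≈ 3.6.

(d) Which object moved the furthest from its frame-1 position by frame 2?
the yellow square

(moved 7.3; next 4.8)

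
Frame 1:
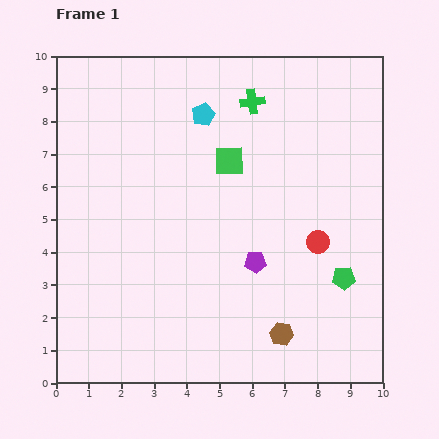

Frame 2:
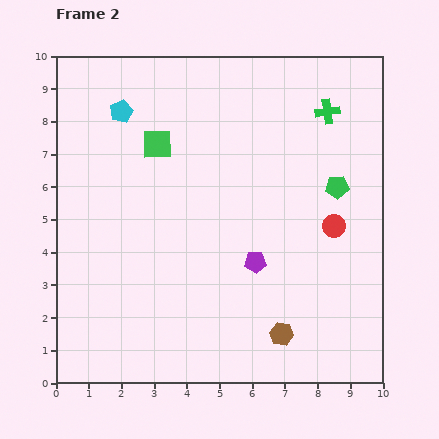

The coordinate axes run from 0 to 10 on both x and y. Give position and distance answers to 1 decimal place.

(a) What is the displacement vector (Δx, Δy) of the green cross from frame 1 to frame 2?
(2.3, -0.3)

The green cross was at (6.0, 8.6) in frame 1 and (8.3, 8.3) in frame 2.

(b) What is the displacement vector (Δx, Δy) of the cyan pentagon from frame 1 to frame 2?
(-2.5, 0.1)

The cyan pentagon was at (4.5, 8.2) in frame 1 and (2.0, 8.3) in frame 2.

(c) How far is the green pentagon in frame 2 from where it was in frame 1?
2.8

The green pentagon moved from (8.8, 3.2) to (8.6, 6.0), a distance of √(0.2² + 2.8²) ≈ 2.8.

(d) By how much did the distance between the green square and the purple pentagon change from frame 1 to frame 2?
+1.5

Distance in frame 1: 3.2. Distance in frame 2: 4.7.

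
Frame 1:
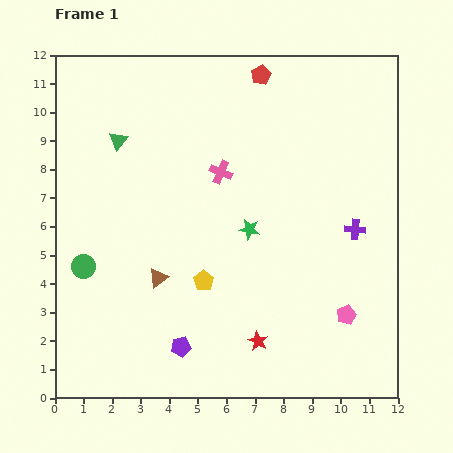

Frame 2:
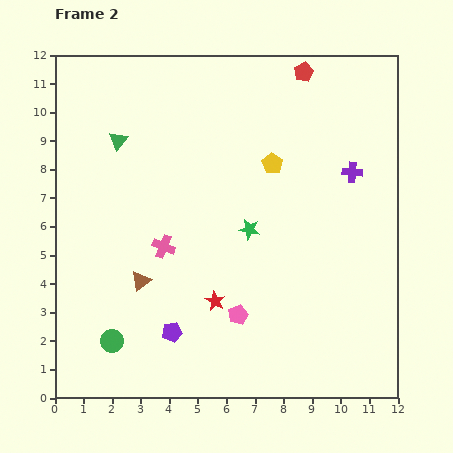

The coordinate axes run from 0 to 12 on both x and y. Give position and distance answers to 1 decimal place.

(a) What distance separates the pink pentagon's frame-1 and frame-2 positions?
3.8

The pink pentagon moved from (10.2, 2.9) to (6.4, 2.9), a distance of √(3.8² + 0.0²) ≈ 3.8.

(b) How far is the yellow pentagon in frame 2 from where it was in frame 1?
4.8

The yellow pentagon moved from (5.2, 4.1) to (7.6, 8.2), a distance of √(2.4² + 4.1²) ≈ 4.8.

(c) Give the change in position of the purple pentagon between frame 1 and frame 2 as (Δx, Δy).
(-0.3, 0.5)

The purple pentagon was at (4.4, 1.8) in frame 1 and (4.1, 2.3) in frame 2.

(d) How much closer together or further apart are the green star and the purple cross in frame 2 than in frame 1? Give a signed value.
+0.4

Distance in frame 1: 3.7. Distance in frame 2: 4.1.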